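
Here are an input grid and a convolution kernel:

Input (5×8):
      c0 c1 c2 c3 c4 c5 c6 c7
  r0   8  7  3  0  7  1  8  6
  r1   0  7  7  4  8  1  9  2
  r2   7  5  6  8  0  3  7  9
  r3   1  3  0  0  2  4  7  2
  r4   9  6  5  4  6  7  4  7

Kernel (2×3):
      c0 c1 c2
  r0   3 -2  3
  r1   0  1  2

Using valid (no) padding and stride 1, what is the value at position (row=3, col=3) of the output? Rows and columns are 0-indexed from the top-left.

28

The receptive field on the input at this output position is [0 2 4 / 4 6 7]. Elementwise product with the kernel and sum: 0·3 + 2·-2 + 4·3 + 6·1 + 7·2.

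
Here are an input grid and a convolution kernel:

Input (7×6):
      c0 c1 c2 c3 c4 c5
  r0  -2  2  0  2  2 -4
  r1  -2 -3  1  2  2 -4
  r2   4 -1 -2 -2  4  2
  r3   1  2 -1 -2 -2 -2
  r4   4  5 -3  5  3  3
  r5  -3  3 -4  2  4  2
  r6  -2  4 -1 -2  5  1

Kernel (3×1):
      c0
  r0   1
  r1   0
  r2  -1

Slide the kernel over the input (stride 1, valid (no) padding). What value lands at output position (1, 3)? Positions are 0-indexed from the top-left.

4

The receptive field on the input at this output position is [2 / -2 / -2]. Elementwise product with the kernel and sum: 2·1 + -2·-1.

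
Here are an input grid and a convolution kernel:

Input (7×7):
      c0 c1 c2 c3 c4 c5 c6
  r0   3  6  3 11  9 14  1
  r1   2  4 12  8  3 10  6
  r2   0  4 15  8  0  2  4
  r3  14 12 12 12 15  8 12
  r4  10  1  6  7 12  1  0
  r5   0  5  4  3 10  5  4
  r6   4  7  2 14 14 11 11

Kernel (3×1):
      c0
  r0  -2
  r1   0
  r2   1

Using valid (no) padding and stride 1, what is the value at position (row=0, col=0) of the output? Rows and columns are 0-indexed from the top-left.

-6

The receptive field on the input at this output position is [3 / 2 / 0]. Elementwise product with the kernel and sum: 3·-2 + 0·1.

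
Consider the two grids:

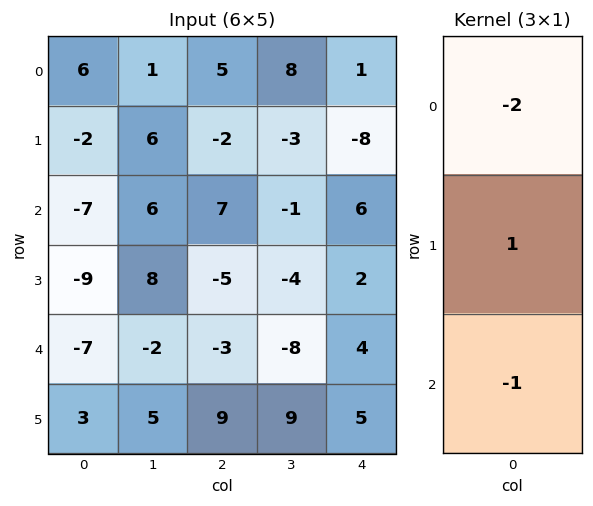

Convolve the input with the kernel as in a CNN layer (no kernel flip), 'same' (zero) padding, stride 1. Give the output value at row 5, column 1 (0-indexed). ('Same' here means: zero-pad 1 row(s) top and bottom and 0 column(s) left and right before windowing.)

9

The receptive field on the zero-padded input at this output position is [-2 / 5 / 0]. Elementwise product with the kernel and sum: -2·-2 + 5·1 + 0·-1.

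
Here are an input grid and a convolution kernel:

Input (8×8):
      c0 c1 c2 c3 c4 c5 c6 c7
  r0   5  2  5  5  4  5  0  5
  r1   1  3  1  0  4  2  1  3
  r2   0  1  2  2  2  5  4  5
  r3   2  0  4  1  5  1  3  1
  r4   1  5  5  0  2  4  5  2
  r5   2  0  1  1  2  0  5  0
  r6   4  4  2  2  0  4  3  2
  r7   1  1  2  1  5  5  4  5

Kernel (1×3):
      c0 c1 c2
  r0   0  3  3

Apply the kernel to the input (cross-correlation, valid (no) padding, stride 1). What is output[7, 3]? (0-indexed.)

30

The receptive field on the input at this output position is [1 5 5]. Elementwise product with the kernel and sum: 5·3 + 5·3.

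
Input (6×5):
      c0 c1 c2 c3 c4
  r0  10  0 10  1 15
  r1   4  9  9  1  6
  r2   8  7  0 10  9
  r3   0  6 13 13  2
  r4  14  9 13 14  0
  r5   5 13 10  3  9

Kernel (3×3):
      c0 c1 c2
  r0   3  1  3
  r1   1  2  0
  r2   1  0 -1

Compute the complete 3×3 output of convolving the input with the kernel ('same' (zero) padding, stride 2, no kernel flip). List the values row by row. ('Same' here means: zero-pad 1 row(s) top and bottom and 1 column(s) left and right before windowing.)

11 28 32
41 39 50
33 115 58

Output[0,0]: The receptive field on the zero-padded input at this output position is [0 0 0 / 0 10 0 / 0 4 9]. Elementwise product with the kernel and sum: 0·3 + 0·1 + 0·3 + 0·1 + 10·2 + 0·1 + 9·-1.
Output[0,1]: The receptive field on the zero-padded input at this output position is [0 0 0 / 0 10 1 / 9 9 1]. Elementwise product with the kernel and sum: 0·3 + 0·1 + 0·3 + 0·1 + 10·2 + 9·1 + 1·-1.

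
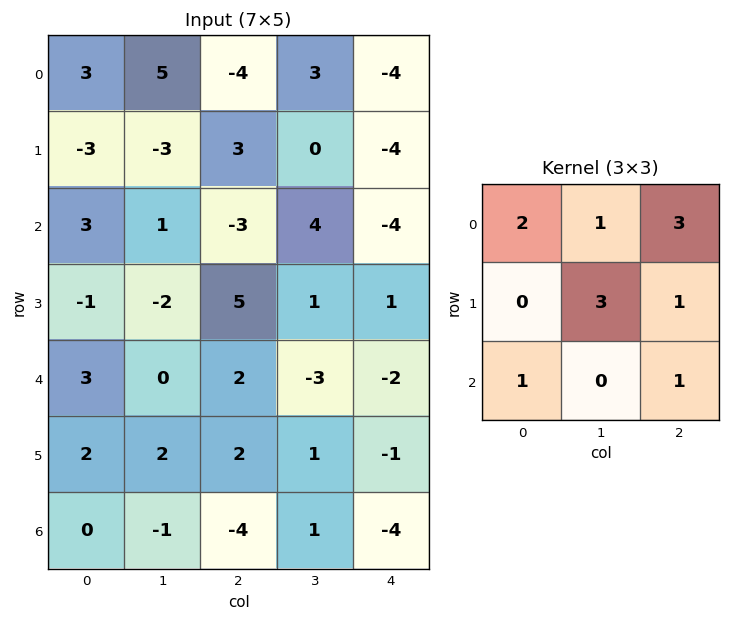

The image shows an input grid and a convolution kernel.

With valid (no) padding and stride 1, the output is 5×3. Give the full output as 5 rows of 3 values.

Output[0,0]: The receptive field on the input at this output position is [3 5 -4 / -3 -3 3 / 3 1 -3]. Elementwise product with the kernel and sum: 3·2 + 5·1 + -4·3 + -3·3 + 3·1 + 3·1 + -3·1.

-7 29 -28
4 -9 8
2 24 -10
17 10 4
16 0 -11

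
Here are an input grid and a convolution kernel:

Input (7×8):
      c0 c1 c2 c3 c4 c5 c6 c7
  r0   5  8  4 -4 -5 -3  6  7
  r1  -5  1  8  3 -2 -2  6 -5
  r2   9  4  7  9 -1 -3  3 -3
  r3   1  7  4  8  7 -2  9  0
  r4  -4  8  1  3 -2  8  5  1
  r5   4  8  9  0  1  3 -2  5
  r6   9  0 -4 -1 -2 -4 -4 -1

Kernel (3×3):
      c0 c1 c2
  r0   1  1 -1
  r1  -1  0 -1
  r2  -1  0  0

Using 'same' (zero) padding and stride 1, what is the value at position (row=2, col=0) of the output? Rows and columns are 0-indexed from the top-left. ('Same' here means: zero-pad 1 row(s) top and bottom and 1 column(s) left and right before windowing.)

-10

The receptive field on the zero-padded input at this output position is [0 -5 1 / 0 9 4 / 0 1 7]. Elementwise product with the kernel and sum: 0·1 + -5·1 + 1·-1 + 0·-1 + 4·-1 + 0·-1.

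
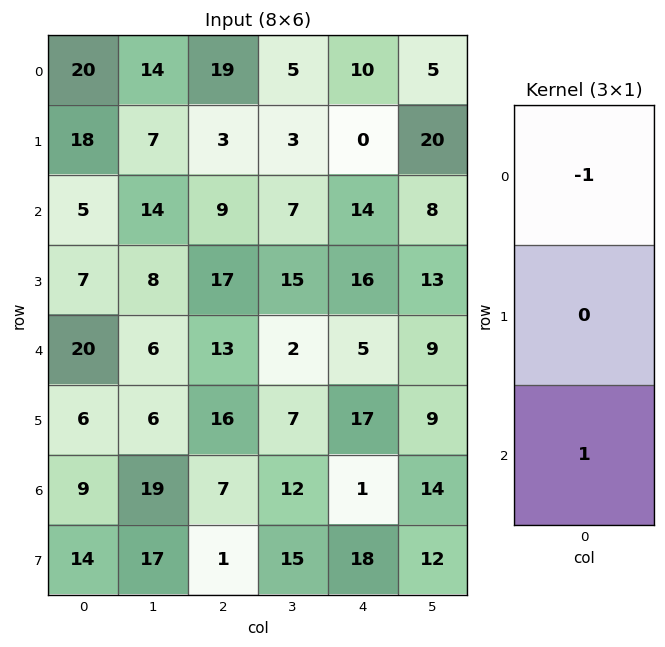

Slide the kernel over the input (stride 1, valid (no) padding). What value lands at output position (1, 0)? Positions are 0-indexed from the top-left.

-11

The receptive field on the input at this output position is [18 / 5 / 7]. Elementwise product with the kernel and sum: 18·-1 + 7·1.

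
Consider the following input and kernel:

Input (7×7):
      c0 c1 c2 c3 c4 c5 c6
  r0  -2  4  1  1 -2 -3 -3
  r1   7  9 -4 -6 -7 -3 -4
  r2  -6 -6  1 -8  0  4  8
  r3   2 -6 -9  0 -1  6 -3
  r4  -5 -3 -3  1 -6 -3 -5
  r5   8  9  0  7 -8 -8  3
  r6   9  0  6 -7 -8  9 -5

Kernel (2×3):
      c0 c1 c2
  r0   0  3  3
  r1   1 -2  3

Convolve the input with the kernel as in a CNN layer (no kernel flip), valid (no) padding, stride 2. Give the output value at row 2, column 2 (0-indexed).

-7

The receptive field on the input at this output position is [-6 -3 -5 / -8 -8 3]. Elementwise product with the kernel and sum: -3·3 + -5·3 + -8·1 + -8·-2 + 3·3.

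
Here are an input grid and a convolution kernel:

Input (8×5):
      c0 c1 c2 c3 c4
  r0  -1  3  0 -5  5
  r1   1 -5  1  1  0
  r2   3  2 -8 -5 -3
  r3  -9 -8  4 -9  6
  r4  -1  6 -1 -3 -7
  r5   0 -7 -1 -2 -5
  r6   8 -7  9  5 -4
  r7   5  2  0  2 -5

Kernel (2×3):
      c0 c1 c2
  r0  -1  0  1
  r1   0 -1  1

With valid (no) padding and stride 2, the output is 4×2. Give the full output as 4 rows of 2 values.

Output[0,0]: The receptive field on the input at this output position is [-1 3 0 / 1 -5 1]. Elementwise product with the kernel and sum: -1·-1 + 0·1 + -5·-1 + 1·1.

7 4
1 20
6 -9
-1 -20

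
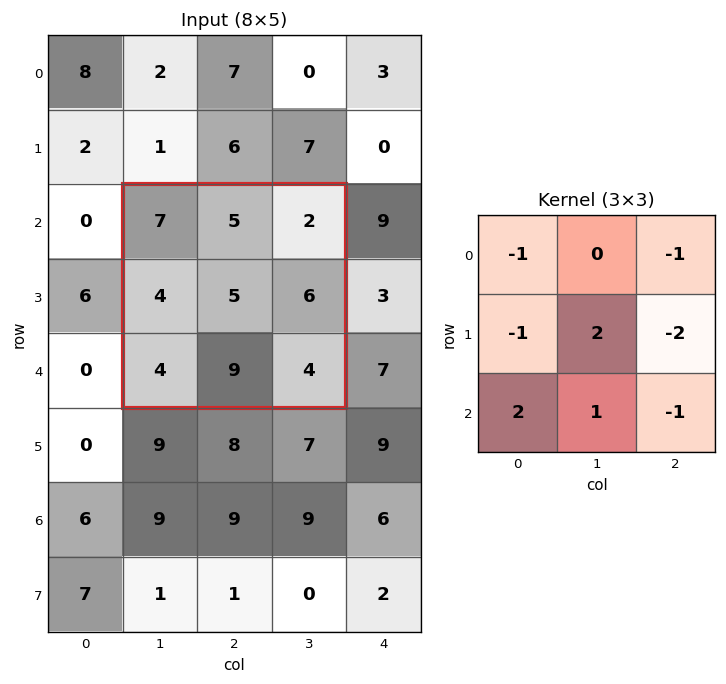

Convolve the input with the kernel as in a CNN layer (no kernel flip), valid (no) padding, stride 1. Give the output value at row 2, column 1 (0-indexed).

The receptive field on the input at this output position is [7 5 2 / 4 5 6 / 4 9 4]. Elementwise product with the kernel and sum: 7·-1 + 2·-1 + 4·-1 + 5·2 + 6·-2 + 4·2 + 9·1 + 4·-1.

-2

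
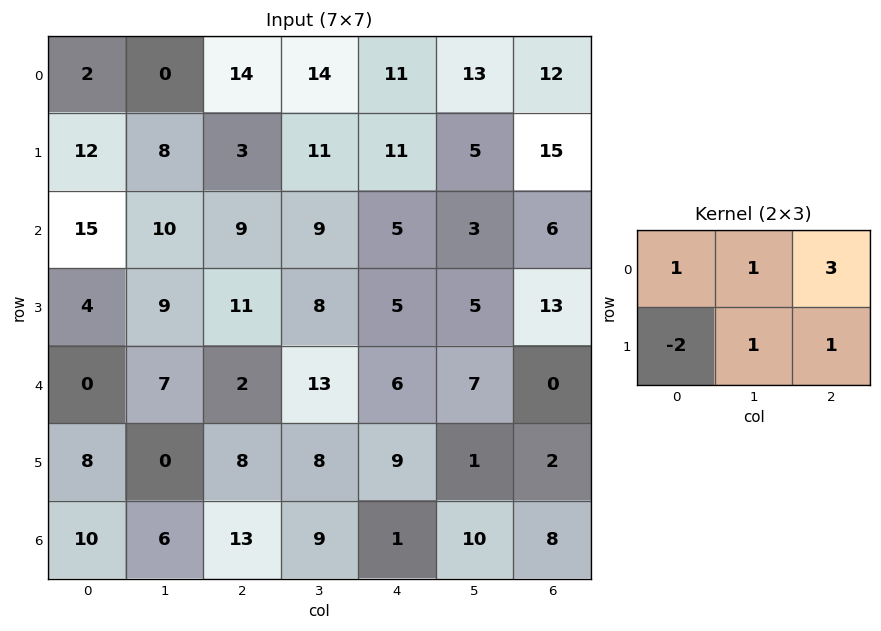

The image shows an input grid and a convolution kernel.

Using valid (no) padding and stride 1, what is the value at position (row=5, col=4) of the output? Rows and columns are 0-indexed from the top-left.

32

The receptive field on the input at this output position is [9 1 2 / 1 10 8]. Elementwise product with the kernel and sum: 9·1 + 1·1 + 2·3 + 1·-2 + 10·1 + 8·1.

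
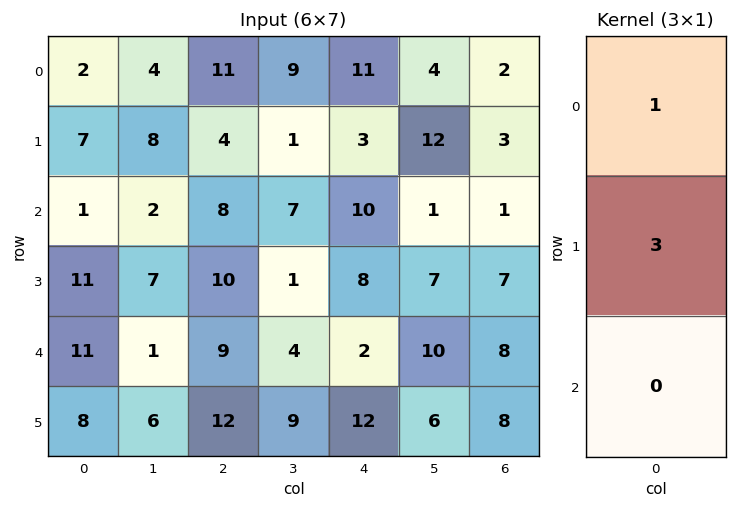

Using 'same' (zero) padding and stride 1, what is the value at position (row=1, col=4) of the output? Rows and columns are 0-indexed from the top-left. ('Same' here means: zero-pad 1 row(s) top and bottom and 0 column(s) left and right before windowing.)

20

The receptive field on the zero-padded input at this output position is [11 / 3 / 10]. Elementwise product with the kernel and sum: 11·1 + 3·3.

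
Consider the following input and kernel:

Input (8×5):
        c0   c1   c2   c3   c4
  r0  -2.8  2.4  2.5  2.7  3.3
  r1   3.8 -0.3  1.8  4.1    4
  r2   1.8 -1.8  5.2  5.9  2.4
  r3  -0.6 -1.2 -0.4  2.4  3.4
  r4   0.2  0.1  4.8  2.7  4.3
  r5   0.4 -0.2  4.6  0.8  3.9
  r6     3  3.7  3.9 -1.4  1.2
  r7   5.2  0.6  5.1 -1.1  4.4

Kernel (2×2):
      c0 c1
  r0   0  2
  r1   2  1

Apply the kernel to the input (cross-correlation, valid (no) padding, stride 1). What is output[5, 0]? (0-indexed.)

The receptive field on the input at this output position is [0.4 -0.2 / 3 3.7]. Elementwise product with the kernel and sum: -0.2·2 + 3·2 + 3.7·1.

9.3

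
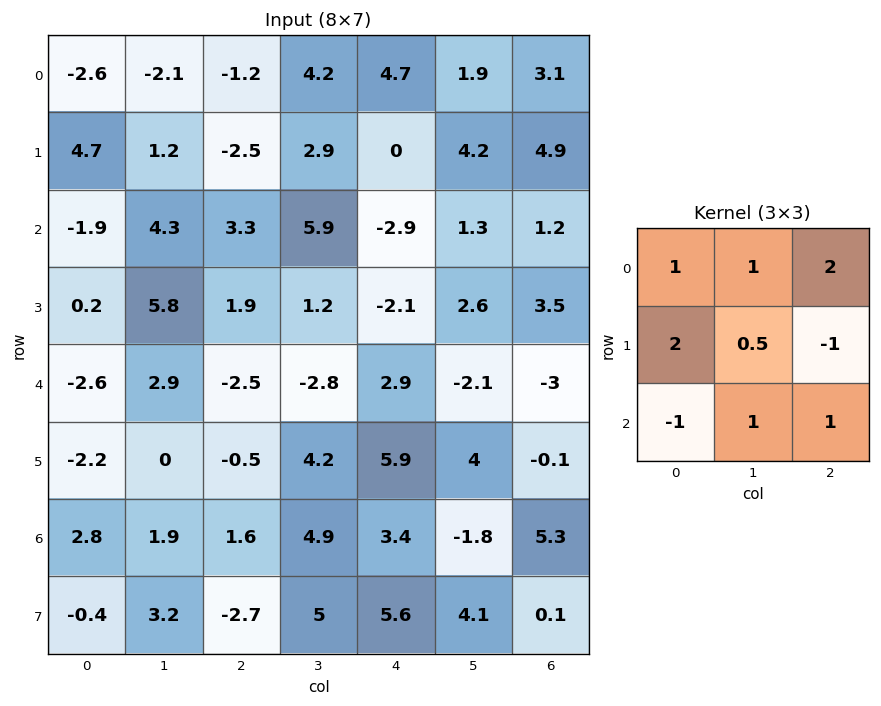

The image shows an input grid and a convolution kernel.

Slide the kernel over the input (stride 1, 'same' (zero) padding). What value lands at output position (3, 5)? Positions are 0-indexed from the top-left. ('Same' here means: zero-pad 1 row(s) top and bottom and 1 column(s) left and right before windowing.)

The receptive field on the zero-padded input at this output position is [-2.9 1.3 1.2 / -2.1 2.6 3.5 / 2.9 -2.1 -3]. Elementwise product with the kernel and sum: -2.9·1 + 1.3·1 + 1.2·2 + -2.1·2 + 2.6·0.5 + 3.5·-1 + 2.9·-1 + -2.1·1 + -3·1.

-13.6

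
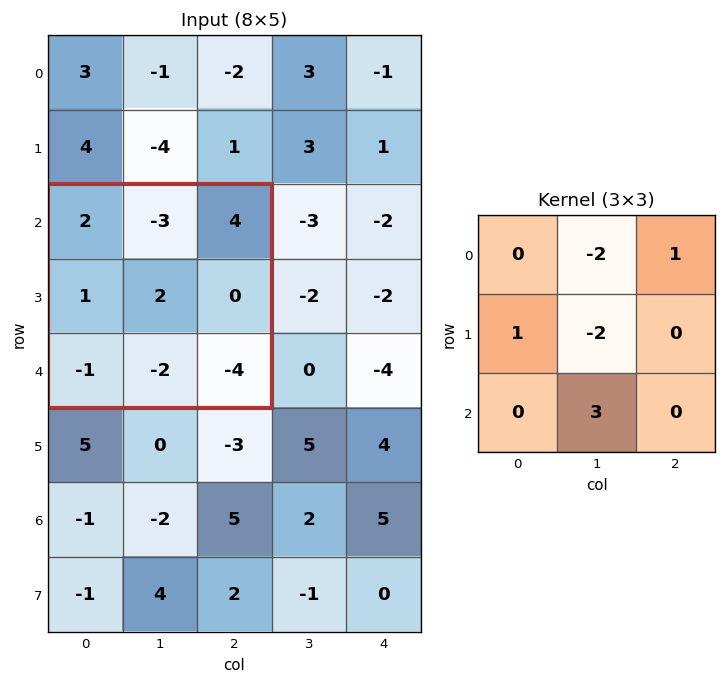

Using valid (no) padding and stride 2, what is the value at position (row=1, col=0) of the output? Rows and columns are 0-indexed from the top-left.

1

The receptive field on the input at this output position is [2 -3 4 / 1 2 0 / -1 -2 -4]. Elementwise product with the kernel and sum: -3·-2 + 4·1 + 1·1 + 2·-2 + -2·3.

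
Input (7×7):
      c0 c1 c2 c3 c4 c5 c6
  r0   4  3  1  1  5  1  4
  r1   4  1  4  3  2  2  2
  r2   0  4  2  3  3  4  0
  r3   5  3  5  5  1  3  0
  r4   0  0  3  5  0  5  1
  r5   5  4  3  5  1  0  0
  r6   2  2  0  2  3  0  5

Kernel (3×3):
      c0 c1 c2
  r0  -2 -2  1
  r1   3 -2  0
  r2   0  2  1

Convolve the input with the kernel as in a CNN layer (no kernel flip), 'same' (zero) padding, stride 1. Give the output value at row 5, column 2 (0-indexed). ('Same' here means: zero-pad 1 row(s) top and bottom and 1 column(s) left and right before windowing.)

7

The receptive field on the zero-padded input at this output position is [0 3 5 / 4 3 5 / 2 0 2]. Elementwise product with the kernel and sum: 0·-2 + 3·-2 + 5·1 + 4·3 + 3·-2 + 0·2 + 2·1.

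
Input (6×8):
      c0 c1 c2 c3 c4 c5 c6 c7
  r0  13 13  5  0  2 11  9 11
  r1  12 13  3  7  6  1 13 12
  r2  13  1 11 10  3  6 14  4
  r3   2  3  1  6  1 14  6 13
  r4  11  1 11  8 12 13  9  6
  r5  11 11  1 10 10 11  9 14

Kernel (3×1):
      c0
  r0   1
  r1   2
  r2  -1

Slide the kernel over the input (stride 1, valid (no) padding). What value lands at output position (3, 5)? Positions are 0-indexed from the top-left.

The receptive field on the input at this output position is [14 / 13 / 11]. Elementwise product with the kernel and sum: 14·1 + 13·2 + 11·-1.

29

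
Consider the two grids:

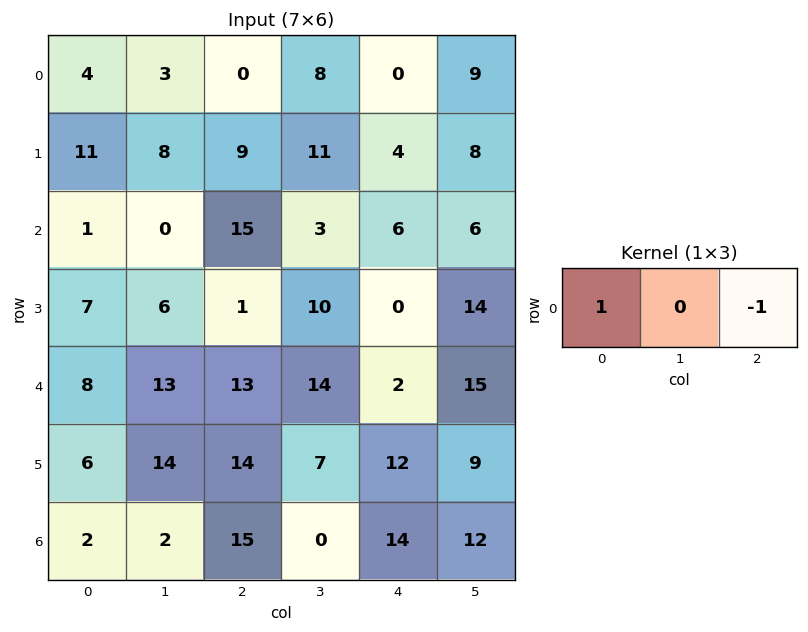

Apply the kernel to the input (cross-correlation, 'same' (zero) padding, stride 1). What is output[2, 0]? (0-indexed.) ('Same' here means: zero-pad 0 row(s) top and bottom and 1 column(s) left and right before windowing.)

0

The receptive field on the zero-padded input at this output position is [0 1 0]. Elementwise product with the kernel and sum: 0·1 + 0·-1.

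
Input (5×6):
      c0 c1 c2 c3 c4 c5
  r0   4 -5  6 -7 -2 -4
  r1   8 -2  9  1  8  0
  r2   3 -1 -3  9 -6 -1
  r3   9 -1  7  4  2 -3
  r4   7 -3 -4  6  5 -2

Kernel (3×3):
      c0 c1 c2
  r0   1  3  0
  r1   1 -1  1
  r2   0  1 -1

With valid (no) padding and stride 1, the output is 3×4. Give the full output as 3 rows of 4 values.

Output[0,0]: The receptive field on the input at this output position is [4 -5 6 / 8 -2 9 / 3 -1 -3]. Elementwise product with the kernel and sum: 4·1 + -5·3 + 8·1 + -2·-1 + 9·1 + -1·1 + -3·-1.

10 -9 16 -25
-5 39 -4 44
18 -24 30 -3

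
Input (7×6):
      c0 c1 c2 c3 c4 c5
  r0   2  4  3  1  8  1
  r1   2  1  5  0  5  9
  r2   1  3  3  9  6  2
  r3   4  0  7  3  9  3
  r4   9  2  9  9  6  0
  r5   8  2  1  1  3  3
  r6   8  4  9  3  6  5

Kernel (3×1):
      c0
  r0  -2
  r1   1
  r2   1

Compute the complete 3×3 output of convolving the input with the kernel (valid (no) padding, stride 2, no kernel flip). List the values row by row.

-1 2 -5
11 10 3
-2 -8 -3

Output[0,0]: The receptive field on the input at this output position is [2 / 2 / 1]. Elementwise product with the kernel and sum: 2·-2 + 2·1 + 1·1.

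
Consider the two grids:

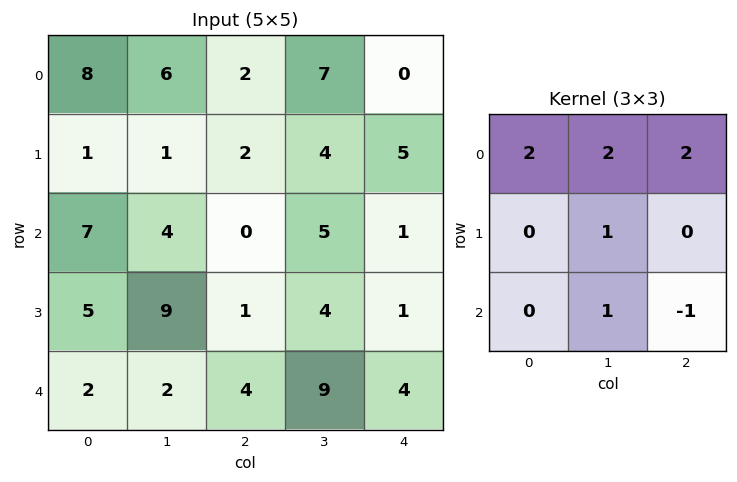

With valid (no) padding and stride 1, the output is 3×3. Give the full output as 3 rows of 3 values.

Output[0,0]: The receptive field on the input at this output position is [8 6 2 / 1 1 2 / 7 4 0]. Elementwise product with the kernel and sum: 8·2 + 6·2 + 2·2 + 1·1 + 4·1 + 0·-1.
Output[0,1]: The receptive field on the input at this output position is [6 2 7 / 1 2 4 / 4 0 5]. Elementwise product with the kernel and sum: 6·2 + 2·2 + 7·2 + 2·1 + 0·1 + 5·-1.

37 27 26
20 11 30
29 14 21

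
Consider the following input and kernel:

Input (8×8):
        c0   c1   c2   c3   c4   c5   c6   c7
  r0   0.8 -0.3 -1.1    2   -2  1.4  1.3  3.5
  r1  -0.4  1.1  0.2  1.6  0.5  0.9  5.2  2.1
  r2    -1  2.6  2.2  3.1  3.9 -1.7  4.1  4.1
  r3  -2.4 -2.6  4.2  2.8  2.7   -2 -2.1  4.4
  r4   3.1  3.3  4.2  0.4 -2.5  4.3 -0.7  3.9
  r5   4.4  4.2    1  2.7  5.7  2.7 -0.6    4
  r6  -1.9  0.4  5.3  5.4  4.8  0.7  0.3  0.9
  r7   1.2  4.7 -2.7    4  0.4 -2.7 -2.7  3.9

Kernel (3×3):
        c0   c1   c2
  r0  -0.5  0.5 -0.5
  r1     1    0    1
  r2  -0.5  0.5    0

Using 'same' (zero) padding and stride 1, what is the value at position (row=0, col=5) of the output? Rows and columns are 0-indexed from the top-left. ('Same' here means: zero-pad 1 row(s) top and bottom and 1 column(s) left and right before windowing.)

-0.5

The receptive field on the zero-padded input at this output position is [0 0 0 / -2 1.4 1.3 / 0.5 0.9 5.2]. Elementwise product with the kernel and sum: 0·-0.5 + 0·0.5 + 0·-0.5 + -2·1 + 1.3·1 + 0.5·-0.5 + 0.9·0.5.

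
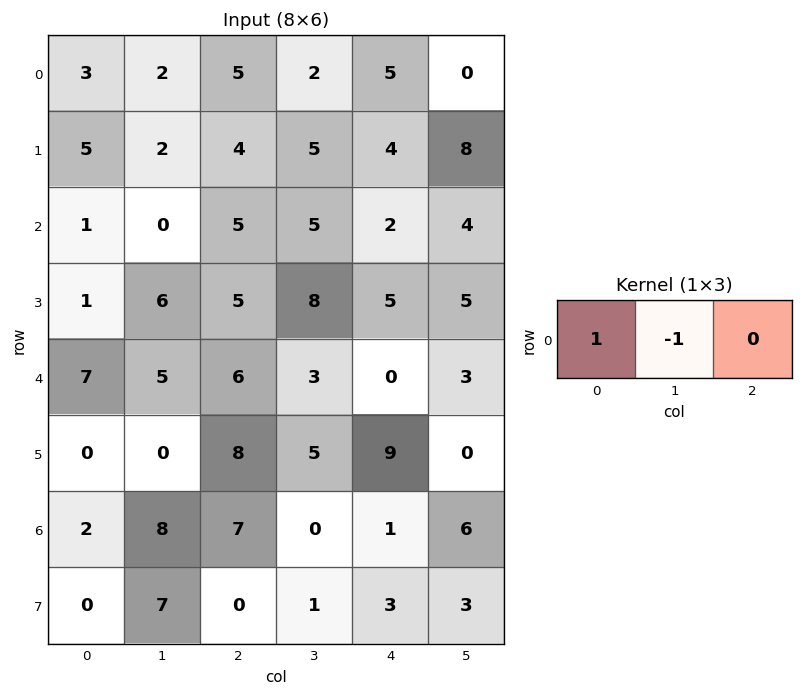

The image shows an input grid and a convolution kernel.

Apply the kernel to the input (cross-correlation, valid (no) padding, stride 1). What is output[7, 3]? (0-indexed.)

The receptive field on the input at this output position is [1 3 3]. Elementwise product with the kernel and sum: 1·1 + 3·-1.

-2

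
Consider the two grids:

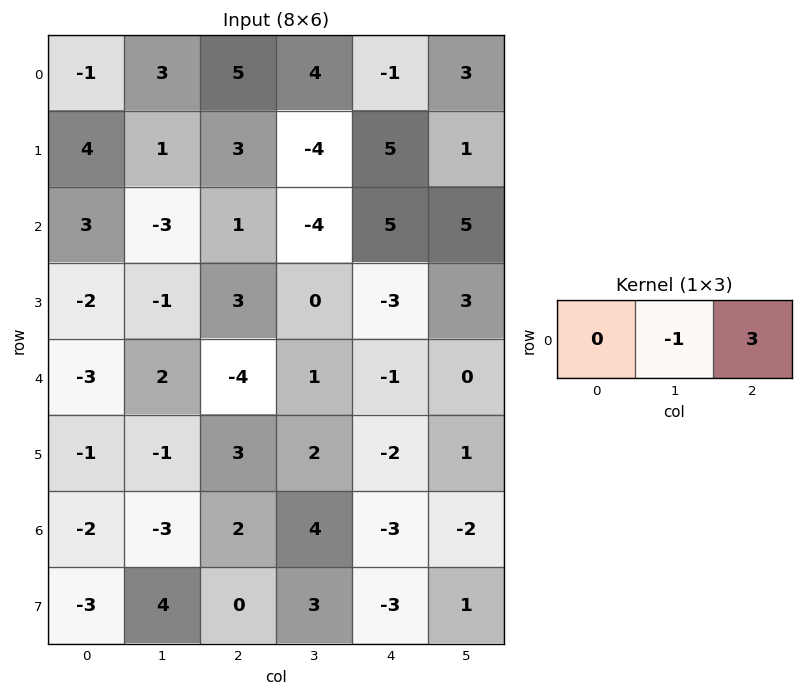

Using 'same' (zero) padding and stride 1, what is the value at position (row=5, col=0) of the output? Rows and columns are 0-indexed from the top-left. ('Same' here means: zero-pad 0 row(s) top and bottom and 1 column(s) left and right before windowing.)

The receptive field on the zero-padded input at this output position is [0 -1 -1]. Elementwise product with the kernel and sum: -1·-1 + -1·3.

-2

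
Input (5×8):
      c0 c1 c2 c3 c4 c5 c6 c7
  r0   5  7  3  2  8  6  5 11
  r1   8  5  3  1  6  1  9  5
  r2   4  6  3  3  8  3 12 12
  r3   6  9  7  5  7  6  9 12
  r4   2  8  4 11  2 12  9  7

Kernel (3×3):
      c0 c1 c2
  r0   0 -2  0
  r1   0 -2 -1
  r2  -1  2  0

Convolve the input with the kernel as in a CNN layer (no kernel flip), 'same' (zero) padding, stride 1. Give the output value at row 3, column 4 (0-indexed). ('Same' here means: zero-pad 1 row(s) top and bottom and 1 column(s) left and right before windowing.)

-43

The receptive field on the zero-padded input at this output position is [3 8 3 / 5 7 6 / 11 2 12]. Elementwise product with the kernel and sum: 8·-2 + 7·-2 + 6·-1 + 11·-1 + 2·2.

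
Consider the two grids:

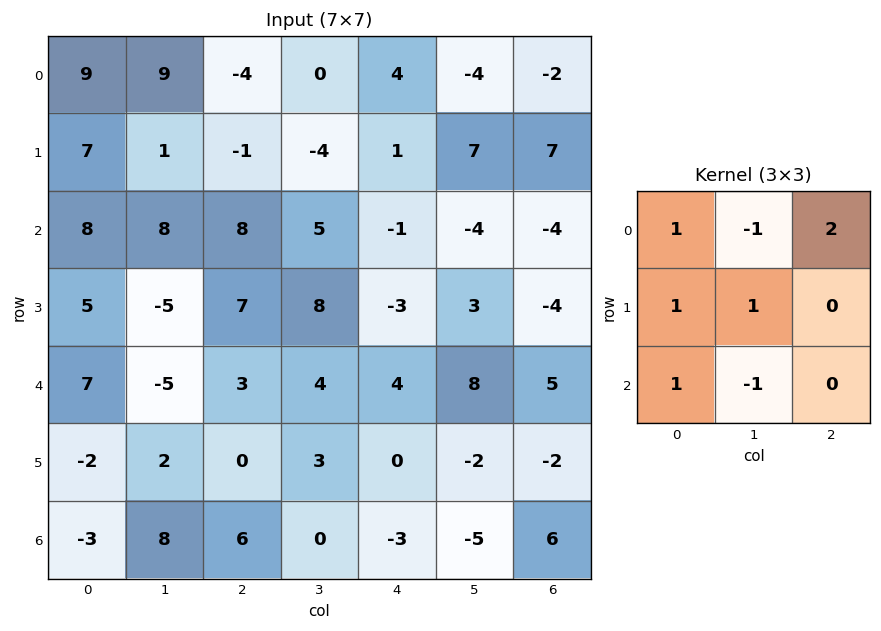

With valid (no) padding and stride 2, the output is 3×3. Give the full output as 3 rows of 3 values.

0 2 15
28 15 -9
7 16 6

Output[0,0]: The receptive field on the input at this output position is [9 9 -4 / 7 1 -1 / 8 8 8]. Elementwise product with the kernel and sum: 9·1 + 9·-1 + -4·2 + 7·1 + 1·1 + 8·1 + 8·-1.
Output[0,1]: The receptive field on the input at this output position is [-4 0 4 / -1 -4 1 / 8 5 -1]. Elementwise product with the kernel and sum: -4·1 + 0·-1 + 4·2 + -1·1 + -4·1 + 8·1 + 5·-1.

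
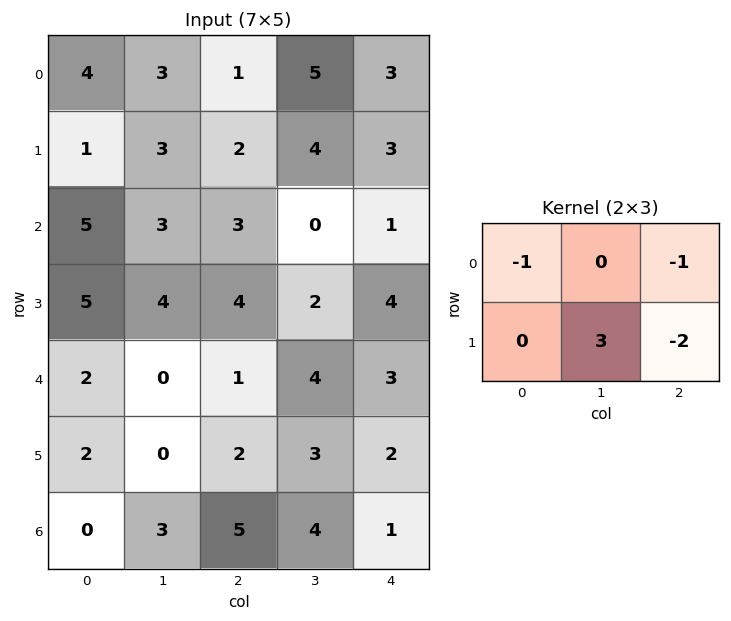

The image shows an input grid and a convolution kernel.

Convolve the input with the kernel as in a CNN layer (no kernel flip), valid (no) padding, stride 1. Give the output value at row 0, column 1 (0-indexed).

The receptive field on the input at this output position is [3 1 5 / 3 2 4]. Elementwise product with the kernel and sum: 3·-1 + 5·-1 + 2·3 + 4·-2.

-10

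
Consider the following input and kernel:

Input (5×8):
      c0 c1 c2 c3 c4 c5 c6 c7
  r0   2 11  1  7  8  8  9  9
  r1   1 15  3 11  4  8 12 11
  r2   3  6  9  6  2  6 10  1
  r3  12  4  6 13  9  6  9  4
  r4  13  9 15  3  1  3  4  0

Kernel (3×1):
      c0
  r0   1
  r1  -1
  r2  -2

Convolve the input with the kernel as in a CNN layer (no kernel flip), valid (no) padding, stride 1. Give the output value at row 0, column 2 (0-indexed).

The receptive field on the input at this output position is [1 / 3 / 9]. Elementwise product with the kernel and sum: 1·1 + 3·-1 + 9·-2.

-20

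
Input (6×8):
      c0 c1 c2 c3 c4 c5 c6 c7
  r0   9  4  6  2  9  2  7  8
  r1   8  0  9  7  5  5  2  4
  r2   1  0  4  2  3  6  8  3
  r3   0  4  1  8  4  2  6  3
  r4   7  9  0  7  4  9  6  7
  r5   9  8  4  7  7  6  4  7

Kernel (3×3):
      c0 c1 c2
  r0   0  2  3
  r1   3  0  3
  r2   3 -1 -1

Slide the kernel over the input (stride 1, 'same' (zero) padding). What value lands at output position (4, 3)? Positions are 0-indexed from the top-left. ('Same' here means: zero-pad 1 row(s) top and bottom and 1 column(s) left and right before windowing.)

38

The receptive field on the zero-padded input at this output position is [1 8 4 / 0 7 4 / 4 7 7]. Elementwise product with the kernel and sum: 8·2 + 4·3 + 0·3 + 4·3 + 4·3 + 7·-1 + 7·-1.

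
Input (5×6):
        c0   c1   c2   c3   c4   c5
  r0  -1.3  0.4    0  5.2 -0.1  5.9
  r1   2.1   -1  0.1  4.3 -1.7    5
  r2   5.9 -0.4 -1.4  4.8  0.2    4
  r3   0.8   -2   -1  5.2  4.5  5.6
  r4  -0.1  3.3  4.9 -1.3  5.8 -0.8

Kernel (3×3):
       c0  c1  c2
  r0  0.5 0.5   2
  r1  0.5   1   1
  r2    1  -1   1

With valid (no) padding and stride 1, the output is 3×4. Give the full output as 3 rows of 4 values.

4.6 20.3 -0.95 28.4
3.7 15.55 1.4 24.2
-1.15 9 23.3 15.3

Output[0,0]: The receptive field on the input at this output position is [-1.3 0.4 0 / 2.1 -1 0.1 / 5.9 -0.4 -1.4]. Elementwise product with the kernel and sum: -1.3·0.5 + 0.4·0.5 + 0·2 + 2.1·0.5 + -1·1 + 0.1·1 + 5.9·1 + -0.4·-1 + -1.4·1.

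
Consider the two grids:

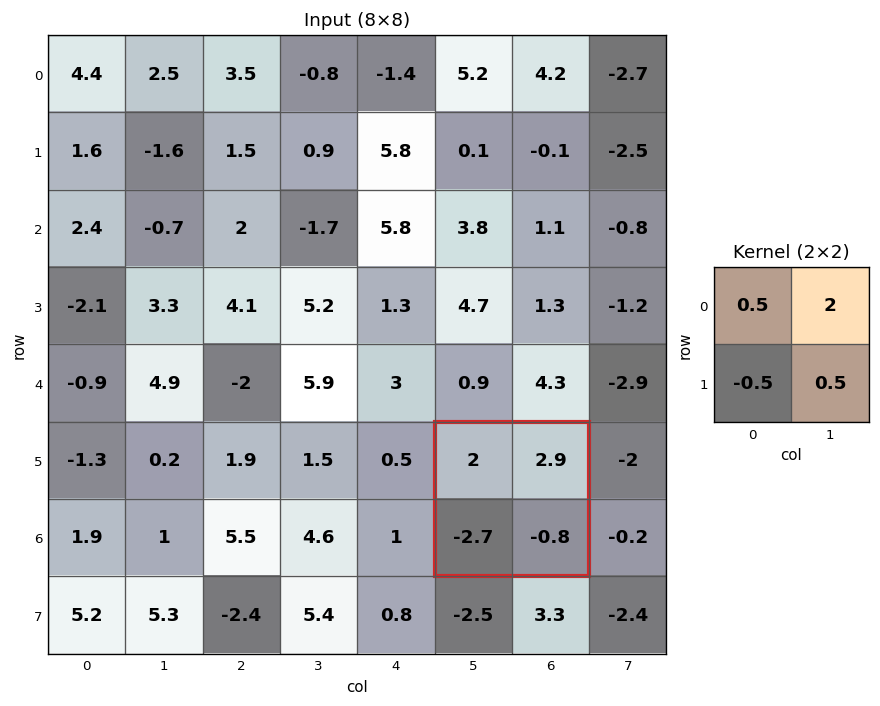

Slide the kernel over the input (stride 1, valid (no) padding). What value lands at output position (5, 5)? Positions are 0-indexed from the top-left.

The receptive field on the input at this output position is [2 2.9 / -2.7 -0.8]. Elementwise product with the kernel and sum: 2·0.5 + 2.9·2 + -2.7·-0.5 + -0.8·0.5.

7.75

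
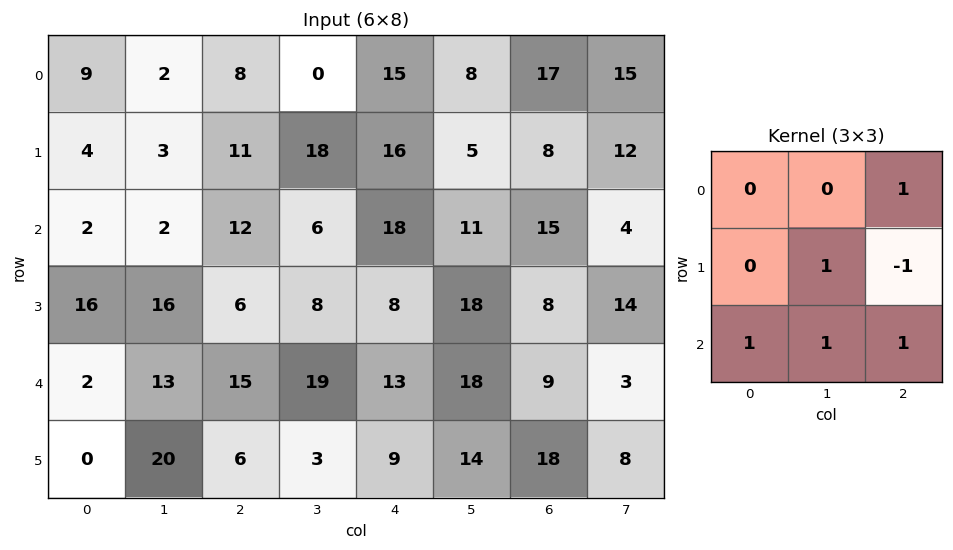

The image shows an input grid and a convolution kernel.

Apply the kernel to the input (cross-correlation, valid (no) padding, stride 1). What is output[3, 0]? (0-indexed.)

The receptive field on the input at this output position is [16 16 6 / 2 13 15 / 0 20 6]. Elementwise product with the kernel and sum: 6·1 + 13·1 + 15·-1 + 0·1 + 20·1 + 6·1.

30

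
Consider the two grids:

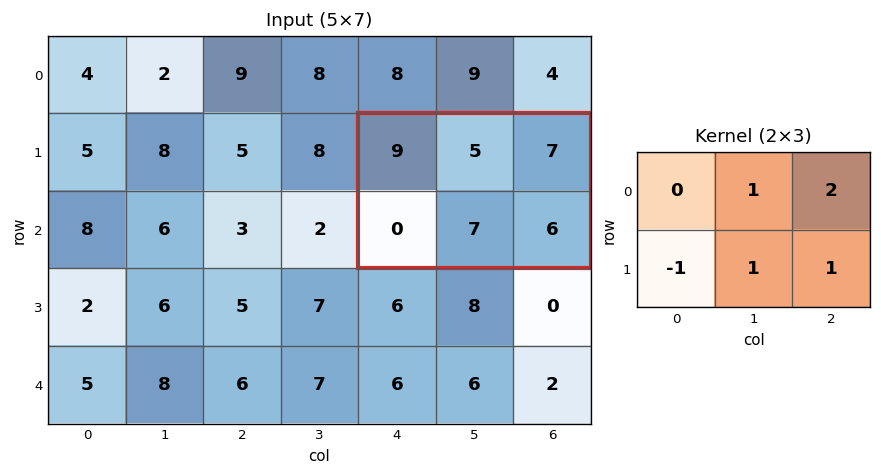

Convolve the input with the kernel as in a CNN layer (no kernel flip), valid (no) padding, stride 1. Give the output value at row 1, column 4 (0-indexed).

32

The receptive field on the input at this output position is [9 5 7 / 0 7 6]. Elementwise product with the kernel and sum: 5·1 + 7·2 + 0·-1 + 7·1 + 6·1.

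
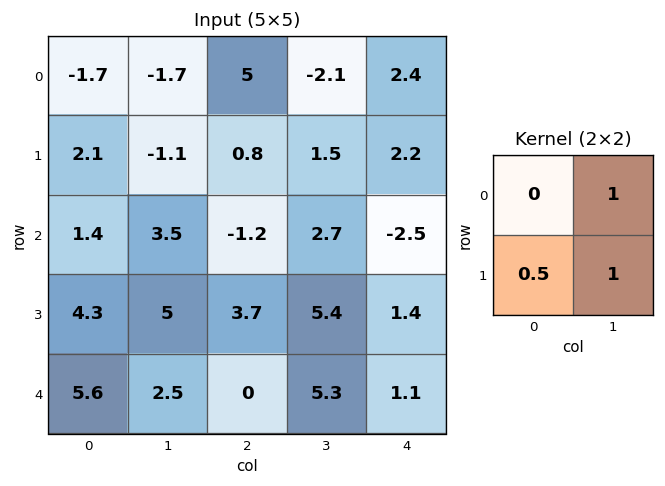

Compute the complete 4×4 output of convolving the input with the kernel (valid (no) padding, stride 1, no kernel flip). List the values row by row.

-1.75 5.25 -0.2 5.35
3.1 1.35 3.6 1.05
10.65 5 9.95 1.6
10.3 4.95 10.7 5.15

Output[0,0]: The receptive field on the input at this output position is [-1.7 -1.7 / 2.1 -1.1]. Elementwise product with the kernel and sum: -1.7·1 + 2.1·0.5 + -1.1·1.
Output[0,1]: The receptive field on the input at this output position is [-1.7 5 / -1.1 0.8]. Elementwise product with the kernel and sum: 5·1 + -1.1·0.5 + 0.8·1.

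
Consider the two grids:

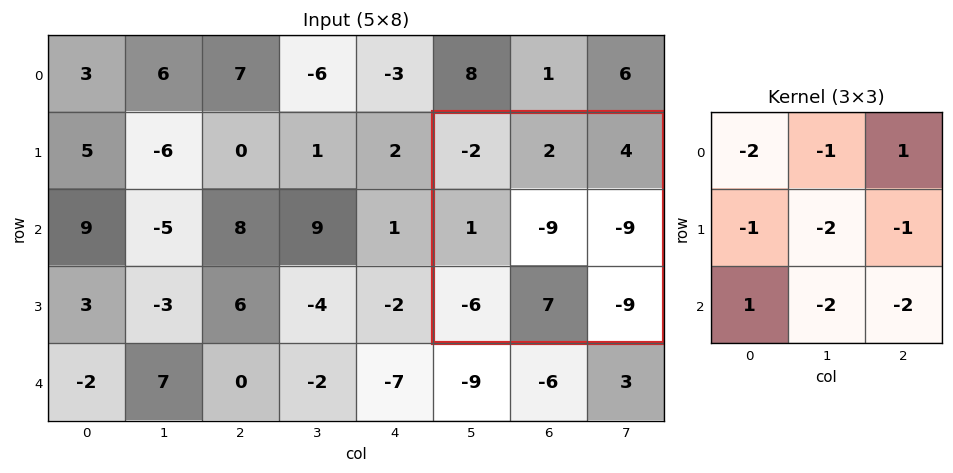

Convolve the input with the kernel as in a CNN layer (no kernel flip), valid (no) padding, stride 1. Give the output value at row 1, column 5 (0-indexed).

The receptive field on the input at this output position is [-2 2 4 / 1 -9 -9 / -6 7 -9]. Elementwise product with the kernel and sum: -2·-2 + 2·-1 + 4·1 + 1·-1 + -9·-2 + -9·-1 + -6·1 + 7·-2 + -9·-2.

30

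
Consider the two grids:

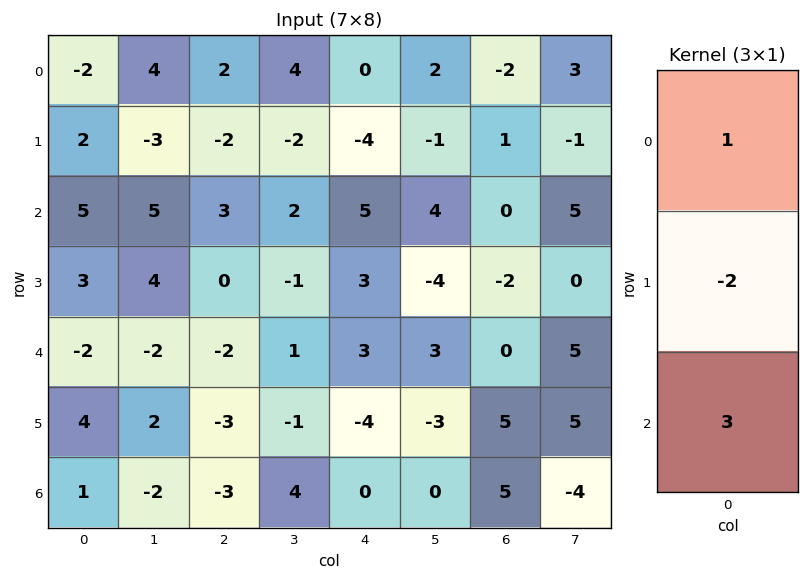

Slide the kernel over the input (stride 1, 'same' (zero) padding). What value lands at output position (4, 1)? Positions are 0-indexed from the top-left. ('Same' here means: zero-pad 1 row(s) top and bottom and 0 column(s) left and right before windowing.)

14

The receptive field on the zero-padded input at this output position is [4 / -2 / 2]. Elementwise product with the kernel and sum: 4·1 + -2·-2 + 2·3.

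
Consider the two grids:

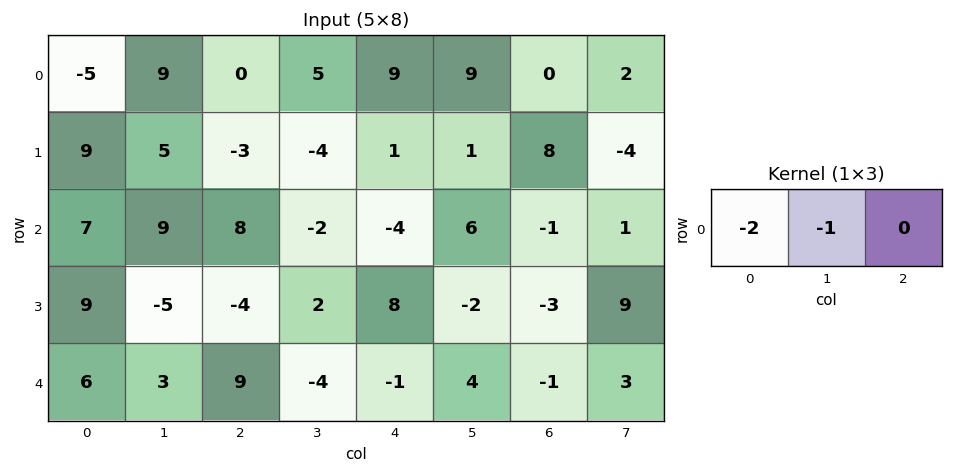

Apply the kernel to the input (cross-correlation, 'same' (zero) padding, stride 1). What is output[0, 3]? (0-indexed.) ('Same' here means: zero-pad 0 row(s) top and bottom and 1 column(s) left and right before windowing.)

-5

The receptive field on the zero-padded input at this output position is [0 5 9]. Elementwise product with the kernel and sum: 0·-2 + 5·-1.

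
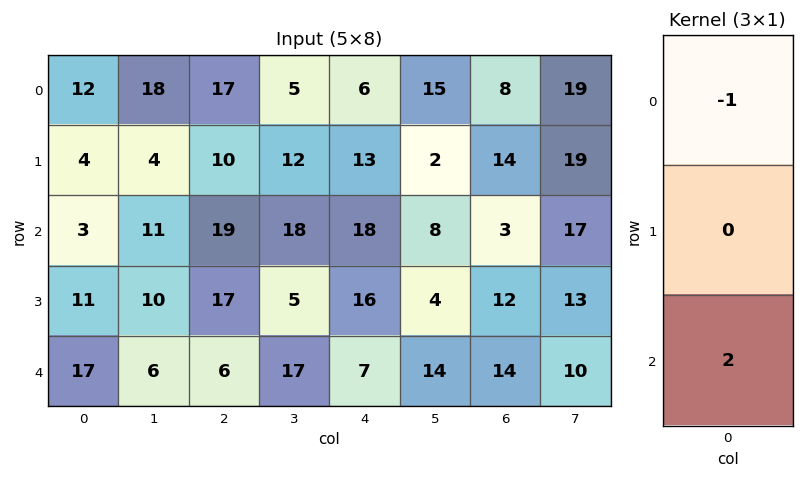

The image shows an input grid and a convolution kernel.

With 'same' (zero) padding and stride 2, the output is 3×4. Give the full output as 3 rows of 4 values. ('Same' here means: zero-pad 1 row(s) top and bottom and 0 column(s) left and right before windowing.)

Output[0,0]: The receptive field on the zero-padded input at this output position is [0 / 12 / 4]. Elementwise product with the kernel and sum: 0·-1 + 4·2.
Output[0,1]: The receptive field on the zero-padded input at this output position is [0 / 17 / 10]. Elementwise product with the kernel and sum: 0·-1 + 10·2.

8 20 26 28
18 24 19 10
-11 -17 -16 -12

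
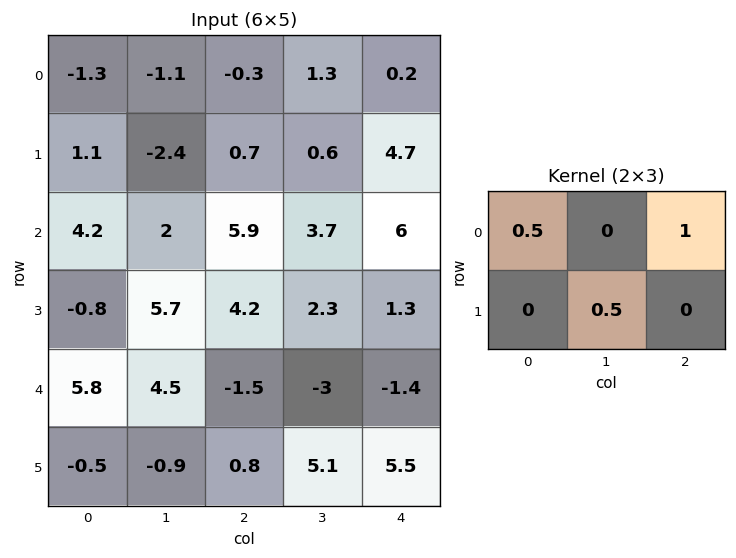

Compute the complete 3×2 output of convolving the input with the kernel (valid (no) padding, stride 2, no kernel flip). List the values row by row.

Output[0,0]: The receptive field on the input at this output position is [-1.3 -1.1 -0.3 / 1.1 -2.4 0.7]. Elementwise product with the kernel and sum: -1.3·0.5 + -0.3·1 + -2.4·0.5.

-2.15 0.35
10.85 10.1
0.95 0.4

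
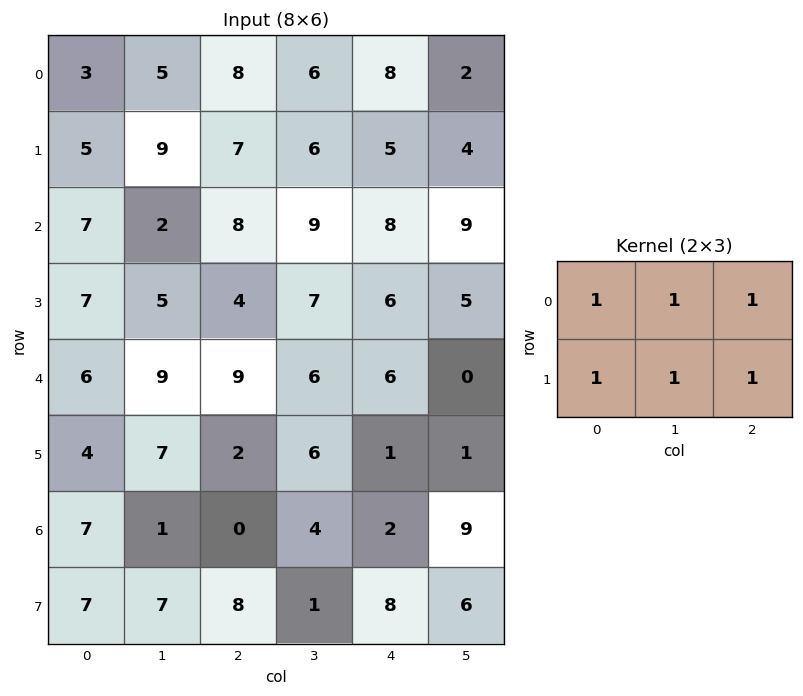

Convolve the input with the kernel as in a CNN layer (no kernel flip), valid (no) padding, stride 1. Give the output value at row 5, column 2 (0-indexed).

The receptive field on the input at this output position is [2 6 1 / 0 4 2]. Elementwise product with the kernel and sum: 2·1 + 6·1 + 1·1 + 0·1 + 4·1 + 2·1.

15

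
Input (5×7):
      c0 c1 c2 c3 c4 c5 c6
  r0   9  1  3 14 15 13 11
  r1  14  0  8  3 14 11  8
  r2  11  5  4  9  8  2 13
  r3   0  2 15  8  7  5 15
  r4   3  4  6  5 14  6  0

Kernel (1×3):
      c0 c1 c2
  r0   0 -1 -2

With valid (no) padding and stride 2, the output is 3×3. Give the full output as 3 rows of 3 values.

-7 -44 -35
-13 -25 -28
-16 -33 -6

Output[0,0]: The receptive field on the input at this output position is [9 1 3]. Elementwise product with the kernel and sum: 1·-1 + 3·-2.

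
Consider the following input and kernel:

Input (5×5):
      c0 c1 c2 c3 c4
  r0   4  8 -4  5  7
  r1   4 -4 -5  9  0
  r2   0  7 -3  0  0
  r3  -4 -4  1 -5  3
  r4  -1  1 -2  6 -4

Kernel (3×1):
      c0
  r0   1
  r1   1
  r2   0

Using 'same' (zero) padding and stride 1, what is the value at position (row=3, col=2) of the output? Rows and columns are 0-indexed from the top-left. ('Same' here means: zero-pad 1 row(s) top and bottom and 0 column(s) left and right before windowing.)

-2

The receptive field on the zero-padded input at this output position is [-3 / 1 / -2]. Elementwise product with the kernel and sum: -3·1 + 1·1.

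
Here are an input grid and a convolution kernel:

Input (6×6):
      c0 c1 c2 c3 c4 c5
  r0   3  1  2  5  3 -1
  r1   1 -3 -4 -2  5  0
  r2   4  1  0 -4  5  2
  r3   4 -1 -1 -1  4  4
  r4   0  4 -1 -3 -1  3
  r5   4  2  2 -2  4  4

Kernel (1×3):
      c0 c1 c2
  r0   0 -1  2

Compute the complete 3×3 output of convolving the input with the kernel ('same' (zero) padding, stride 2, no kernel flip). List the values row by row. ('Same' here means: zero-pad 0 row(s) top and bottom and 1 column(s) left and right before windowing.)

-1 8 -5
-2 -8 -1
8 -5 7

Output[0,0]: The receptive field on the zero-padded input at this output position is [0 3 1]. Elementwise product with the kernel and sum: 3·-1 + 1·2.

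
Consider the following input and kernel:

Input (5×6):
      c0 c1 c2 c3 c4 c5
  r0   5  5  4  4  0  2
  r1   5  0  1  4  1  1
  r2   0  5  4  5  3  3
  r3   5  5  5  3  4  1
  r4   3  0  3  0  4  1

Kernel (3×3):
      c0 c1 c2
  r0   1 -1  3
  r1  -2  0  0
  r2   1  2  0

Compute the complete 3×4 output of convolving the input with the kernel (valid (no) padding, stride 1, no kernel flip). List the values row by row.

12 26 12 13
23 16 3 7
0 12 1 13

Output[0,0]: The receptive field on the input at this output position is [5 5 4 / 5 0 1 / 0 5 4]. Elementwise product with the kernel and sum: 5·1 + 5·-1 + 4·3 + 5·-2 + 0·1 + 5·2.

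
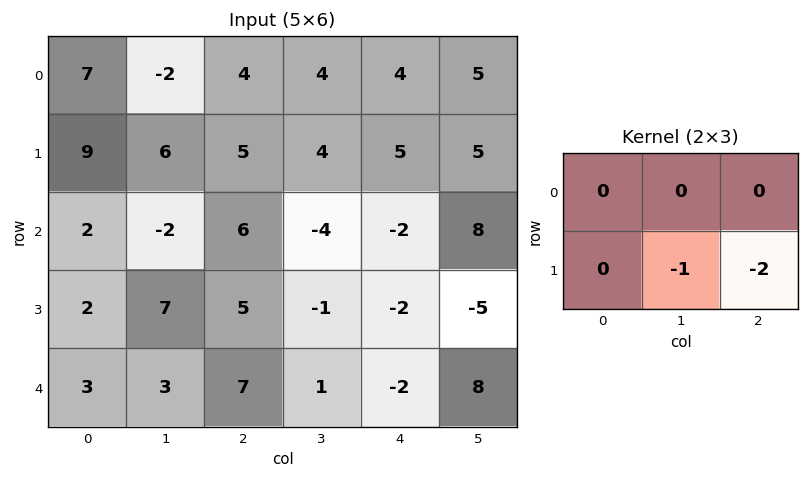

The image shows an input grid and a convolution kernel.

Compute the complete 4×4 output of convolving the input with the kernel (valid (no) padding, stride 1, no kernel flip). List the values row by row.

-16 -13 -14 -15
-10 2 8 -14
-17 -3 5 12
-17 -9 3 -14

Output[0,0]: The receptive field on the input at this output position is [7 -2 4 / 9 6 5]. Elementwise product with the kernel and sum: 6·-1 + 5·-2.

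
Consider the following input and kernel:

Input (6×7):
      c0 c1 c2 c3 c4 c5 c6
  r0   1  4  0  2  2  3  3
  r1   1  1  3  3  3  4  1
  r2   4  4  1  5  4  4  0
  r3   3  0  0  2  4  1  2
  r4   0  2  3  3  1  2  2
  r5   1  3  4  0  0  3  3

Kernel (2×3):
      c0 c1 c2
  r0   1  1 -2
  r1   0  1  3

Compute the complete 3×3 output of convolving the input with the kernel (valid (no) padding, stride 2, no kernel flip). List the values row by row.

Output[0,0]: The receptive field on the input at this output position is [1 4 0 / 1 1 3]. Elementwise product with the kernel and sum: 1·1 + 4·1 + 0·-2 + 1·1 + 3·3.
Output[0,1]: The receptive field on the input at this output position is [0 2 2 / 3 3 3]. Elementwise product with the kernel and sum: 0·1 + 2·1 + 2·-2 + 3·1 + 3·3.

15 10 6
6 12 15
11 4 11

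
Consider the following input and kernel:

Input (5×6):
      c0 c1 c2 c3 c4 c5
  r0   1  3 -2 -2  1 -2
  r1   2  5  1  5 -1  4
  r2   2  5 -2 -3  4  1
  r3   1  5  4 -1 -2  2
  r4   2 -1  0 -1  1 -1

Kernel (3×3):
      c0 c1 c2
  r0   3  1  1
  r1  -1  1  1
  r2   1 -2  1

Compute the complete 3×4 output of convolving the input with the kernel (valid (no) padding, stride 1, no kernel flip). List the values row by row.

-2 12 4 -19
8 7 14 31
21 6 -9 -7

Output[0,0]: The receptive field on the input at this output position is [1 3 -2 / 2 5 1 / 2 5 -2]. Elementwise product with the kernel and sum: 1·3 + 3·1 + -2·1 + 2·-1 + 5·1 + 1·1 + 2·1 + 5·-2 + -2·1.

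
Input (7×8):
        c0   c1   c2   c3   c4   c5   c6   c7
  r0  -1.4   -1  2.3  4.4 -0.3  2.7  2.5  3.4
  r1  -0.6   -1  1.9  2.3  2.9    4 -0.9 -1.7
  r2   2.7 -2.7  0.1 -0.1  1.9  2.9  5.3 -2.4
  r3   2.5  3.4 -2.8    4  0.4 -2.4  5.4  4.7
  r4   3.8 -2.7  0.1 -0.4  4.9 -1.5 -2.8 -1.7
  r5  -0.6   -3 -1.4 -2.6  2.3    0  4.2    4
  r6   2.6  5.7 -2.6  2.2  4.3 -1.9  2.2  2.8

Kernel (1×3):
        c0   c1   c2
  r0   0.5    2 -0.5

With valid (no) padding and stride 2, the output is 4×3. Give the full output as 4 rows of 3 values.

Output[0,0]: The receptive field on the input at this output position is [-1.4 -1 2.3]. Elementwise product with the kernel and sum: -1.4·0.5 + -1·2 + 2.3·-0.5.
Output[0,1]: The receptive field on the input at this output position is [2.3 4.4 -0.3]. Elementwise product with the kernel and sum: 2.3·0.5 + 4.4·2 + -0.3·-0.5.

-3.85 10.1 4
-4.1 -1.1 4.1
-3.55 -3.2 0.85
14 0.95 -2.75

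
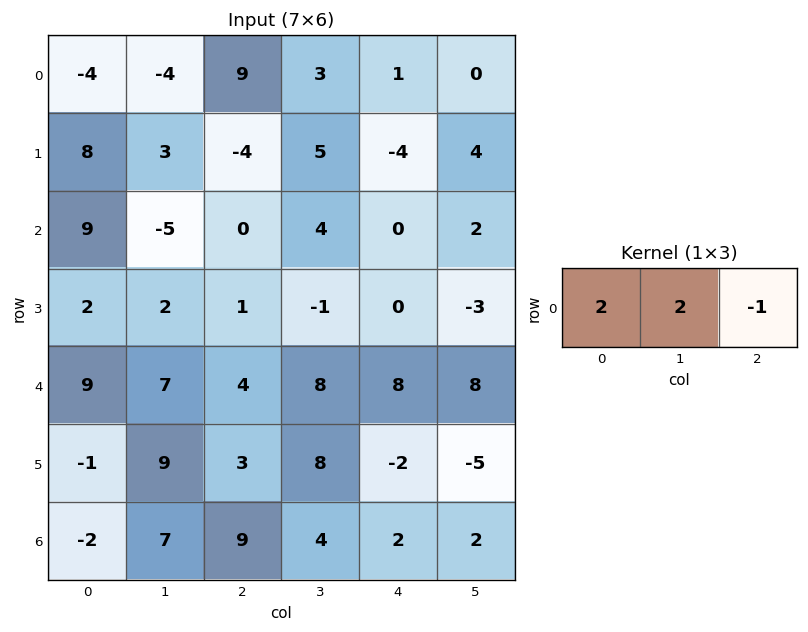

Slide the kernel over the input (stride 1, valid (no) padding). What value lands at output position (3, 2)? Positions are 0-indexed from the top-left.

0

The receptive field on the input at this output position is [1 -1 0]. Elementwise product with the kernel and sum: 1·2 + -1·2 + 0·-1.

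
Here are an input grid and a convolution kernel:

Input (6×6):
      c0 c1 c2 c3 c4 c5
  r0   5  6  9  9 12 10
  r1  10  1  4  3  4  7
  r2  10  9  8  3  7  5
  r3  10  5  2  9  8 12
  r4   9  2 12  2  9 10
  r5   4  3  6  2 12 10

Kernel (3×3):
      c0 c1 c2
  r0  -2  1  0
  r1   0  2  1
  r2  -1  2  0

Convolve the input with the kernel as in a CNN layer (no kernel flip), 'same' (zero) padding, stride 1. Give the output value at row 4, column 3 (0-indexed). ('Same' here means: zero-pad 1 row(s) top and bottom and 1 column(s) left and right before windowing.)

The receptive field on the zero-padded input at this output position is [2 9 8 / 12 2 9 / 6 2 12]. Elementwise product with the kernel and sum: 2·-2 + 9·1 + 2·2 + 9·1 + 6·-1 + 2·2.

16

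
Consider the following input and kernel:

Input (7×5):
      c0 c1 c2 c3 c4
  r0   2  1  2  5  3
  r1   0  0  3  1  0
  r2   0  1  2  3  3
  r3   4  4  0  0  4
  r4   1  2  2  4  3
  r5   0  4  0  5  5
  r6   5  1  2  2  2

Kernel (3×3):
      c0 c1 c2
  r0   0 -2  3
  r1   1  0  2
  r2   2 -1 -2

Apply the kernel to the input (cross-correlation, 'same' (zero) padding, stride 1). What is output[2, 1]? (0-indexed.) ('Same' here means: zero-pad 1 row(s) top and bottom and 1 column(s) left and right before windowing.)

17

The receptive field on the zero-padded input at this output position is [0 0 3 / 0 1 2 / 4 4 0]. Elementwise product with the kernel and sum: 0·-2 + 3·3 + 0·1 + 2·2 + 4·2 + 4·-1 + 0·-2.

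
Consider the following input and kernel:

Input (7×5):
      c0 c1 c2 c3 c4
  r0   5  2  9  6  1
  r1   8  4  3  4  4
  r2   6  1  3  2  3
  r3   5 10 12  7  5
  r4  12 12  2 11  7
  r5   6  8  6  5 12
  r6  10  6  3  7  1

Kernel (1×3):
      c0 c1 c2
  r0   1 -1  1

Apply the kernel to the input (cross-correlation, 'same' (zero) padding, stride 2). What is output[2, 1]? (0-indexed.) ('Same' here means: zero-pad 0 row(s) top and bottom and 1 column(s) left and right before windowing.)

The receptive field on the zero-padded input at this output position is [12 2 11]. Elementwise product with the kernel and sum: 12·1 + 2·-1 + 11·1.

21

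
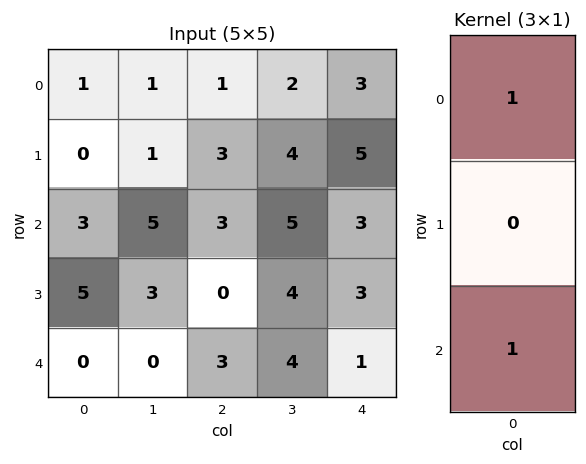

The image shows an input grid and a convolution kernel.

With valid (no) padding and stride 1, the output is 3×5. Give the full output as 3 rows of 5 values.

4 6 4 7 6
5 4 3 8 8
3 5 6 9 4

Output[0,0]: The receptive field on the input at this output position is [1 / 0 / 3]. Elementwise product with the kernel and sum: 1·1 + 3·1.
Output[0,1]: The receptive field on the input at this output position is [1 / 1 / 5]. Elementwise product with the kernel and sum: 1·1 + 5·1.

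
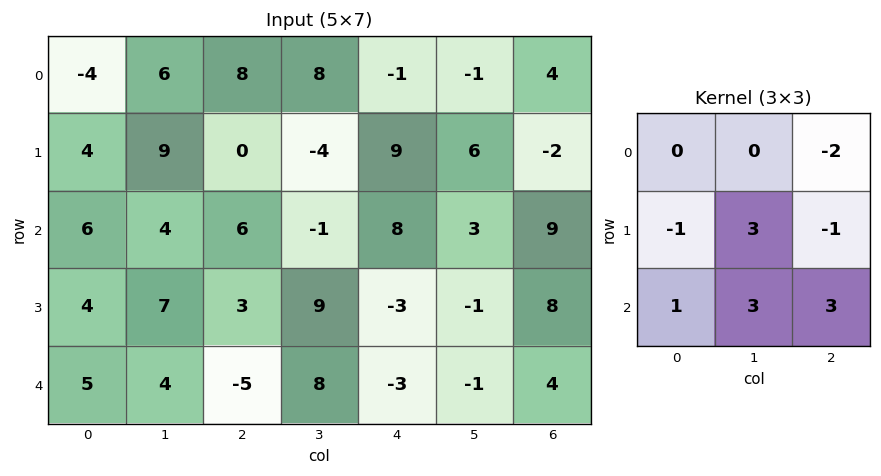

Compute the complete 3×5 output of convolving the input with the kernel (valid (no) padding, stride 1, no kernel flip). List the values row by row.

43 -2 8 59 47
34 66 -14 7 14
4 8 21 -27 -20

Output[0,0]: The receptive field on the input at this output position is [-4 6 8 / 4 9 0 / 6 4 6]. Elementwise product with the kernel and sum: 8·-2 + 4·-1 + 9·3 + 0·-1 + 6·1 + 4·3 + 6·3.
Output[0,1]: The receptive field on the input at this output position is [6 8 8 / 9 0 -4 / 4 6 -1]. Elementwise product with the kernel and sum: 8·-2 + 9·-1 + 0·3 + -4·-1 + 4·1 + 6·3 + -1·3.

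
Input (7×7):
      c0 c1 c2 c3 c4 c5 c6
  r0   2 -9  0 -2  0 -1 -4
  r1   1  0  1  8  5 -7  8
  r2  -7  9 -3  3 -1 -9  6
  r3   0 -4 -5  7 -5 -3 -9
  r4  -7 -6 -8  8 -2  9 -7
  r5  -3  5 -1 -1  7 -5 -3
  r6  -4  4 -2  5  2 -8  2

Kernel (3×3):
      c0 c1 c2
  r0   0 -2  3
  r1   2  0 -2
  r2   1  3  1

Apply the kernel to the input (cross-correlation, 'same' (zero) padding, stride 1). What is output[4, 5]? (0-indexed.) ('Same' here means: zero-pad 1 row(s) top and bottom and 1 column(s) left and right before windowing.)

The receptive field on the zero-padded input at this output position is [-5 -3 -9 / -2 9 -7 / 7 -5 -3]. Elementwise product with the kernel and sum: -3·-2 + -9·3 + -2·2 + -7·-2 + 7·1 + -5·3 + -3·1.

-22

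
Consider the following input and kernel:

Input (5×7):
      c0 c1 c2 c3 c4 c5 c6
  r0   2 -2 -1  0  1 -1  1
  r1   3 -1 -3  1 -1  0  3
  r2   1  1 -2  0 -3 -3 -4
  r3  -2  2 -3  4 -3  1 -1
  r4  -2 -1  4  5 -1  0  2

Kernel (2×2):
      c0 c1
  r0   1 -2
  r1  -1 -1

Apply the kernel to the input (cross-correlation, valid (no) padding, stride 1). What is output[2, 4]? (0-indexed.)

The receptive field on the input at this output position is [-3 -3 / -3 1]. Elementwise product with the kernel and sum: -3·1 + -3·-2 + -3·-1 + 1·-1.

5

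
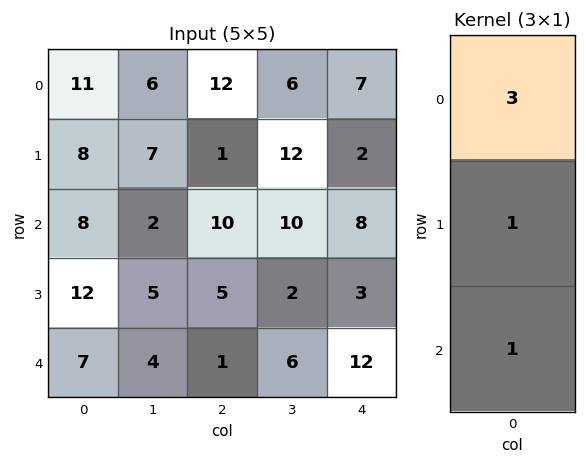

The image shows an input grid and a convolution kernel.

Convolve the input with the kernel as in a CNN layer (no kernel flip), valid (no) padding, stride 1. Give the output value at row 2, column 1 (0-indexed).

15

The receptive field on the input at this output position is [2 / 5 / 4]. Elementwise product with the kernel and sum: 2·3 + 5·1 + 4·1.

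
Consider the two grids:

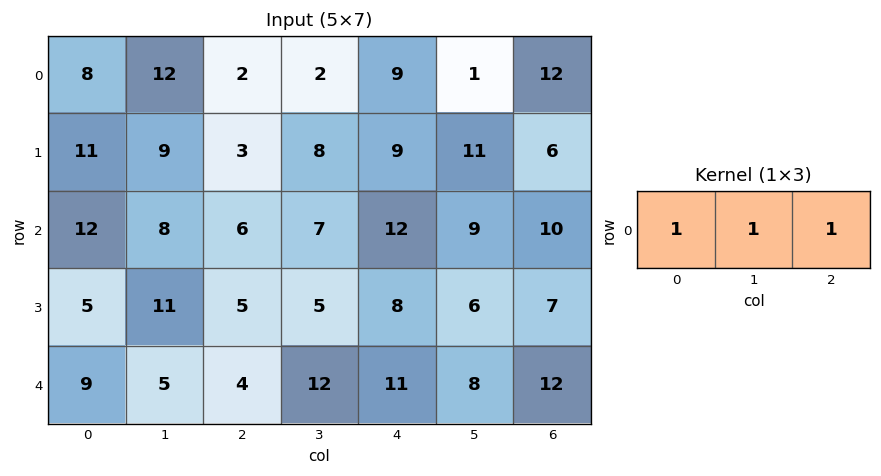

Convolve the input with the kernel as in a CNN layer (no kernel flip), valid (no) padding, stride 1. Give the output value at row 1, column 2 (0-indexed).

20

The receptive field on the input at this output position is [3 8 9]. Elementwise product with the kernel and sum: 3·1 + 8·1 + 9·1.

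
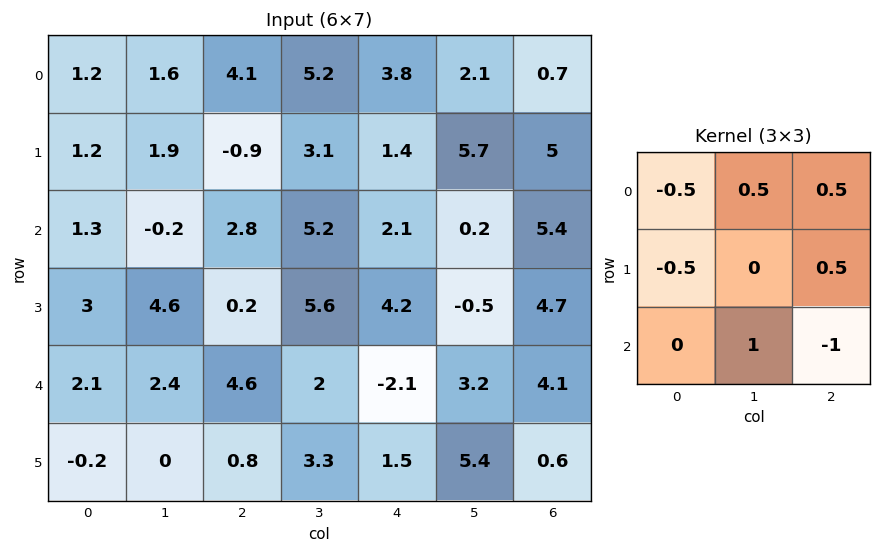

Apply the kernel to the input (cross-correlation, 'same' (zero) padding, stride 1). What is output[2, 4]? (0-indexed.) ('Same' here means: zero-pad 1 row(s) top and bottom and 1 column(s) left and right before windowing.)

4.2

The receptive field on the zero-padded input at this output position is [3.1 1.4 5.7 / 5.2 2.1 0.2 / 5.6 4.2 -0.5]. Elementwise product with the kernel and sum: 3.1·-0.5 + 1.4·0.5 + 5.7·0.5 + 5.2·-0.5 + 0.2·0.5 + 4.2·1 + -0.5·-1.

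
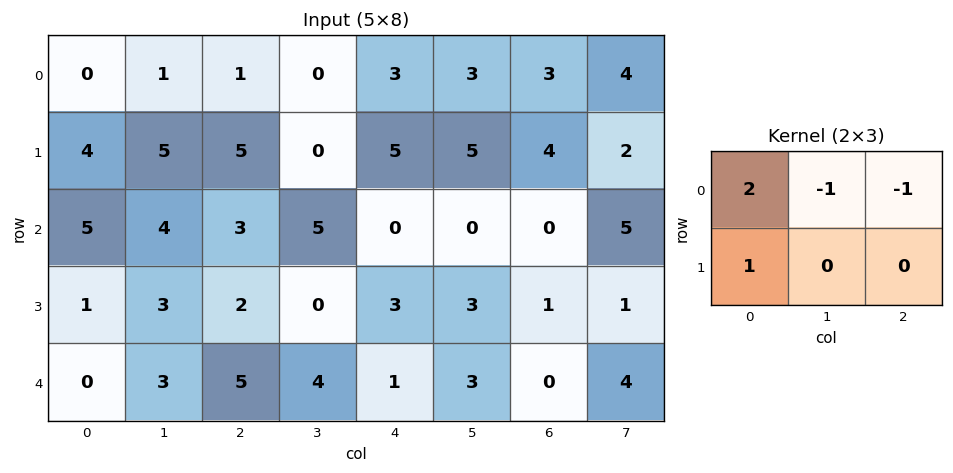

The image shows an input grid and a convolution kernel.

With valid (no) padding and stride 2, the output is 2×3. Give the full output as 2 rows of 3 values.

Output[0,0]: The receptive field on the input at this output position is [0 1 1 / 4 5 5]. Elementwise product with the kernel and sum: 0·2 + 1·-1 + 1·-1 + 4·1.

2 4 5
4 3 3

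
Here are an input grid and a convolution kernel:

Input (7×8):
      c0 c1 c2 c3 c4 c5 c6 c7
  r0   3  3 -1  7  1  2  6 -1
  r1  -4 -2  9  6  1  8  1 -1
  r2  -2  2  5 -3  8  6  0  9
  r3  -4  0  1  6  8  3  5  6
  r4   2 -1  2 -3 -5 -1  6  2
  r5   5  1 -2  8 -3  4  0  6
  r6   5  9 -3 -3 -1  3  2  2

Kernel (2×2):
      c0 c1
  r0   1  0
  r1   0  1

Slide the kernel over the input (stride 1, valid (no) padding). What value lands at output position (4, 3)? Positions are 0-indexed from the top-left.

The receptive field on the input at this output position is [-3 -5 / 8 -3]. Elementwise product with the kernel and sum: -3·1 + -3·1.

-6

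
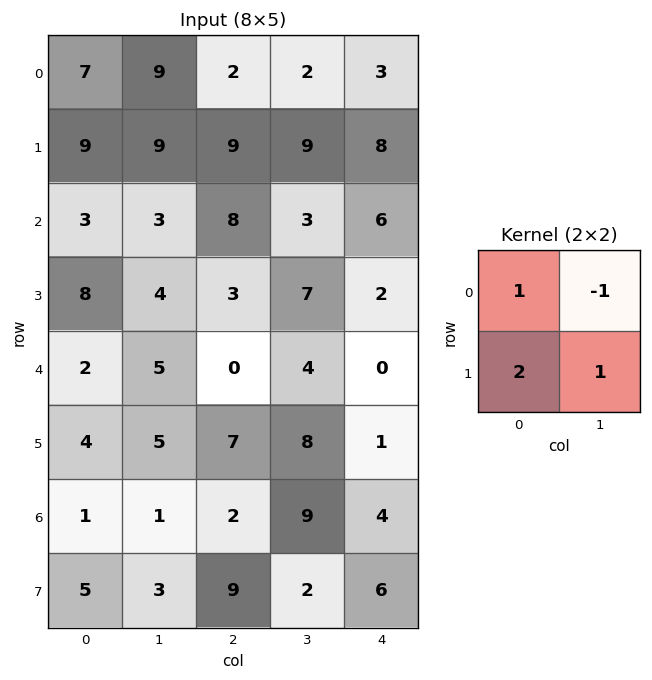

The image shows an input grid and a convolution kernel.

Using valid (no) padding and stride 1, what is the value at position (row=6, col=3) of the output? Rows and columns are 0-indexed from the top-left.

The receptive field on the input at this output position is [9 4 / 2 6]. Elementwise product with the kernel and sum: 9·1 + 4·-1 + 2·2 + 6·1.

15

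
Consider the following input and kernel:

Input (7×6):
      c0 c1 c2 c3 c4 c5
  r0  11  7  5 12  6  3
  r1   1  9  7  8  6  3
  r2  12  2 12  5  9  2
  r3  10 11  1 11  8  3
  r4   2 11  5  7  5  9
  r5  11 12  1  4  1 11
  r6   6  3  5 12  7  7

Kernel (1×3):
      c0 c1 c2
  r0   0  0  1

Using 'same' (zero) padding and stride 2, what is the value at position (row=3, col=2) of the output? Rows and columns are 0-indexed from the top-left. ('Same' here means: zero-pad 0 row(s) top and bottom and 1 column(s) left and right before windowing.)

7

The receptive field on the zero-padded input at this output position is [12 7 7]. Elementwise product with the kernel and sum: 7·1.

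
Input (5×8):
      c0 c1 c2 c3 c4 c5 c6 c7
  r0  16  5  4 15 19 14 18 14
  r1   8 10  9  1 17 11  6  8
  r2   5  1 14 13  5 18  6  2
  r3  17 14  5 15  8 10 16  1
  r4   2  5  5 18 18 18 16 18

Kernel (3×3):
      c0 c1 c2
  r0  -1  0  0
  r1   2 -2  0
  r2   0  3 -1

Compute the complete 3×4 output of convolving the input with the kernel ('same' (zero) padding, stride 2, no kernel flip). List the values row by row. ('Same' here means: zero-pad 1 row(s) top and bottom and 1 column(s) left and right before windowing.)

-18 28 32 2
27 -36 29 60
-4 -14 -15 -6

Output[0,0]: The receptive field on the zero-padded input at this output position is [0 0 0 / 0 16 5 / 0 8 10]. Elementwise product with the kernel and sum: 0·-1 + 0·2 + 16·-2 + 8·3 + 10·-1.
Output[0,1]: The receptive field on the zero-padded input at this output position is [0 0 0 / 5 4 15 / 10 9 1]. Elementwise product with the kernel and sum: 0·-1 + 5·2 + 4·-2 + 9·3 + 1·-1.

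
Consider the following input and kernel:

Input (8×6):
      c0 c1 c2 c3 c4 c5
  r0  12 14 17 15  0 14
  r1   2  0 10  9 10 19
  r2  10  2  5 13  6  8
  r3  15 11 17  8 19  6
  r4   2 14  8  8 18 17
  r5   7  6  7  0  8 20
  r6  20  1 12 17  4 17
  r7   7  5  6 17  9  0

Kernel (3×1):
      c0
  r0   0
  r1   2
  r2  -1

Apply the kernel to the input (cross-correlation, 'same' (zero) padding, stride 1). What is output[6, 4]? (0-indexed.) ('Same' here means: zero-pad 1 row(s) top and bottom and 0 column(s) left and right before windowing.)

The receptive field on the zero-padded input at this output position is [8 / 4 / 9]. Elementwise product with the kernel and sum: 4·2 + 9·-1.

-1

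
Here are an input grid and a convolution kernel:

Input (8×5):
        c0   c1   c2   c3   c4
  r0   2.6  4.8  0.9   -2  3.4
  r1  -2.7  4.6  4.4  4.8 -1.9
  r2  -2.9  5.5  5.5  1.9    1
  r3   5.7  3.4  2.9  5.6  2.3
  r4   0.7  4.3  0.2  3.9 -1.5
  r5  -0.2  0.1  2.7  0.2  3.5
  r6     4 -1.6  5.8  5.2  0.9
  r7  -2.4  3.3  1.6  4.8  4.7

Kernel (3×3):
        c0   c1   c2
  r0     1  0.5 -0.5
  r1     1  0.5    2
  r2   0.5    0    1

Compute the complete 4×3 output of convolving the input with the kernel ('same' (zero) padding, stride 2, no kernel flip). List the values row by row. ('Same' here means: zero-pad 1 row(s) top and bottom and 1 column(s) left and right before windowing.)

15.5 8.35 2.1
9.3 23.75 9.05
10.2 14.5 10
1.95 19.5 10

Output[0,0]: The receptive field on the zero-padded input at this output position is [0 0 0 / 0 2.6 4.8 / 0 -2.7 4.6]. Elementwise product with the kernel and sum: 0·1 + 0·0.5 + 0·-0.5 + 0·1 + 2.6·0.5 + 4.8·2 + 0·0.5 + 4.6·1.
Output[0,1]: The receptive field on the zero-padded input at this output position is [0 0 0 / 4.8 0.9 -2 / 4.6 4.4 4.8]. Elementwise product with the kernel and sum: 0·1 + 0·0.5 + 0·-0.5 + 4.8·1 + 0.9·0.5 + -2·2 + 4.6·0.5 + 4.8·1.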